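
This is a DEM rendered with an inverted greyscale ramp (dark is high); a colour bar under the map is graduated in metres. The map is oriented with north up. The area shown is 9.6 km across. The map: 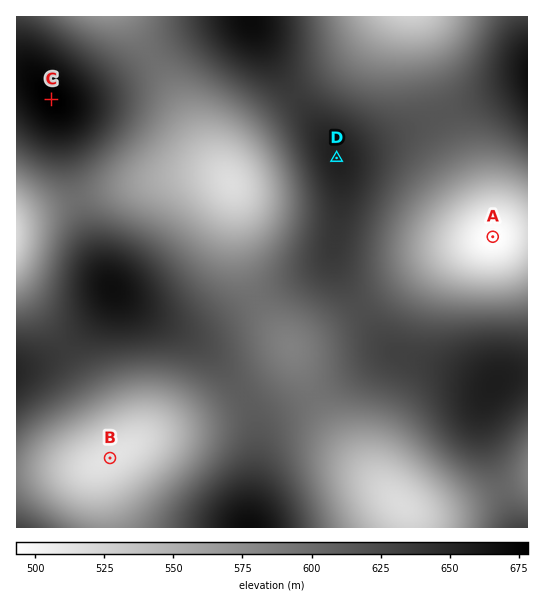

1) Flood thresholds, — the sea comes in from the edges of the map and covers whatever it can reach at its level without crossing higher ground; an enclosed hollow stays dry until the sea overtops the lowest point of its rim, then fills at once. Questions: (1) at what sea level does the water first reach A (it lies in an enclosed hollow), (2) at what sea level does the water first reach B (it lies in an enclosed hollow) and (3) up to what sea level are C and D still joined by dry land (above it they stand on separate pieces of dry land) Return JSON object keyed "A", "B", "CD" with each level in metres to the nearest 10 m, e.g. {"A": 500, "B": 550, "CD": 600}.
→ {"A": 520, "B": 570, "CD": 600}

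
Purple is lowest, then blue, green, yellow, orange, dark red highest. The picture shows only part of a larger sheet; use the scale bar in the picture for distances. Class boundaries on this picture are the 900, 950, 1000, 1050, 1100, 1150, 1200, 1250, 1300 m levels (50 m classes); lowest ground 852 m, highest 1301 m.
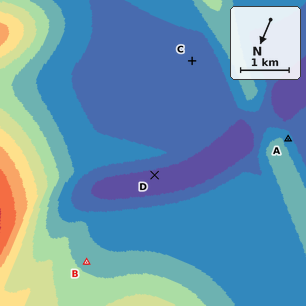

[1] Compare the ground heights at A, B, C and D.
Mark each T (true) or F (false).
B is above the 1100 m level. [F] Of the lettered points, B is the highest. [T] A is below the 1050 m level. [T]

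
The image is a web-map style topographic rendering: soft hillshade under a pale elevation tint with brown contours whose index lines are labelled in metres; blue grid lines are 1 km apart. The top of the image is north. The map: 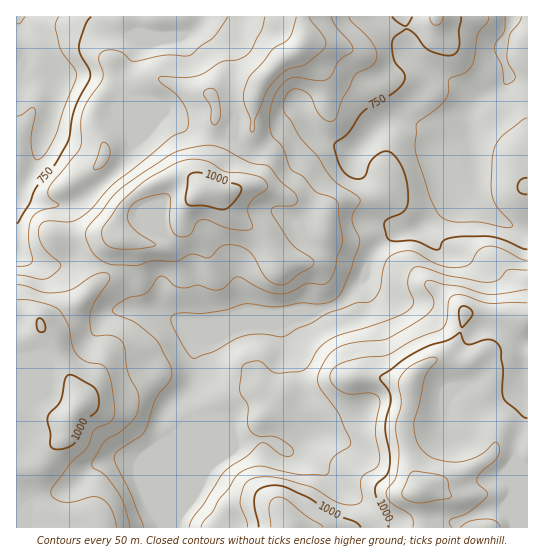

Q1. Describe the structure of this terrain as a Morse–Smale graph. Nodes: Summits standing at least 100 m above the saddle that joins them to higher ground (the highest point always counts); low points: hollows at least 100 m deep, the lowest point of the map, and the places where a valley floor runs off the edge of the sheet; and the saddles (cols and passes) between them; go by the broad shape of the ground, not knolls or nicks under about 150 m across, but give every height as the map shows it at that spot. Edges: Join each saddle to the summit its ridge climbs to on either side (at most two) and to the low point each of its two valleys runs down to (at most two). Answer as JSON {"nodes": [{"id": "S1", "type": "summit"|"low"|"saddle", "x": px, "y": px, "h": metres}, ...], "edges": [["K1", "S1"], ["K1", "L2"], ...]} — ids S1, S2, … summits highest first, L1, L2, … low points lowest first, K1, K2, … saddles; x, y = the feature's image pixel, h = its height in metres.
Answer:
{"nodes": [
{"id": "S1", "type": "summit", "x": 421, "y": 489, "h": 1127},
{"id": "S2", "type": "summit", "x": 209, "y": 190, "h": 1039},
{"id": "S3", "type": "summit", "x": 79, "y": 405, "h": 1038},
{"id": "L1", "type": "low", "x": 511, "y": 17, "h": 637},
{"id": "L2", "type": "low", "x": 19, "y": 17, "h": 647},
{"id": "K1", "type": "saddle", "x": 109, "y": 270, "h": 898},
{"id": "K2", "type": "saddle", "x": 234, "y": 103, "h": 885},
{"id": "K3", "type": "saddle", "x": 331, "y": 307, "h": 796}],
"edges": [["K1", "S2"], ["K1", "S3"], ["K1", "L1"], ["K1", "L2"], ["K2", "S2"], ["K2", "L1"], ["K2", "L2"], ["K3", "S1"], ["K3", "S2"], ["K3", "L1"]]}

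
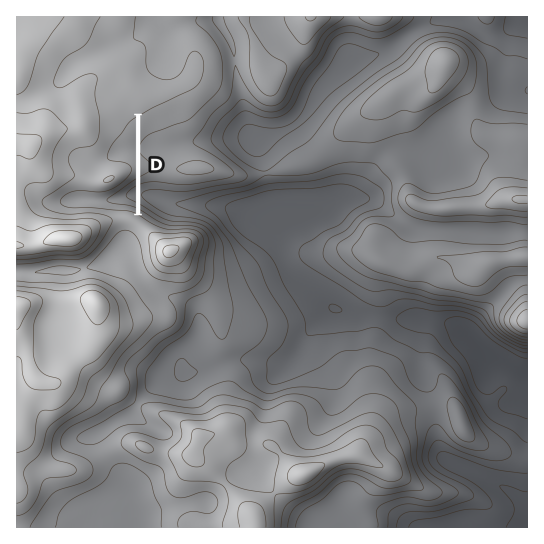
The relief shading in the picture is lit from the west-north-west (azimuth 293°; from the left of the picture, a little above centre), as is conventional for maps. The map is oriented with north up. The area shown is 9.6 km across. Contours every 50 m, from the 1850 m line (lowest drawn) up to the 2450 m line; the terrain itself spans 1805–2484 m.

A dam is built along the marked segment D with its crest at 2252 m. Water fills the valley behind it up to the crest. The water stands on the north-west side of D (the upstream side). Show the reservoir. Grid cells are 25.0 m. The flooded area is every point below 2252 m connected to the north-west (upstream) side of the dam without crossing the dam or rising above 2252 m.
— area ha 89.9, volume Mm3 28.28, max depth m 133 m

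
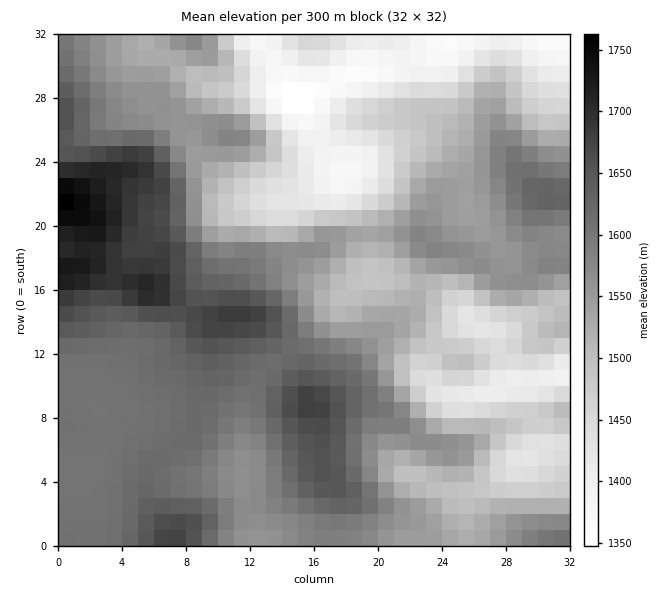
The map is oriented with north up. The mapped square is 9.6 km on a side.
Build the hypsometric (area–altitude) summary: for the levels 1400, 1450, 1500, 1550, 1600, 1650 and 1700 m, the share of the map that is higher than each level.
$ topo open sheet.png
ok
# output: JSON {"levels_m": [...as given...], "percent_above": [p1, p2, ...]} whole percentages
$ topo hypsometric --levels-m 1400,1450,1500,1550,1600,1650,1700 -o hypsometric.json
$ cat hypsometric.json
{"levels_m": [1400, 1450, 1500, 1550, 1600, 1650, 1700], "percent_above": [93, 84, 72, 55, 35, 12, 3]}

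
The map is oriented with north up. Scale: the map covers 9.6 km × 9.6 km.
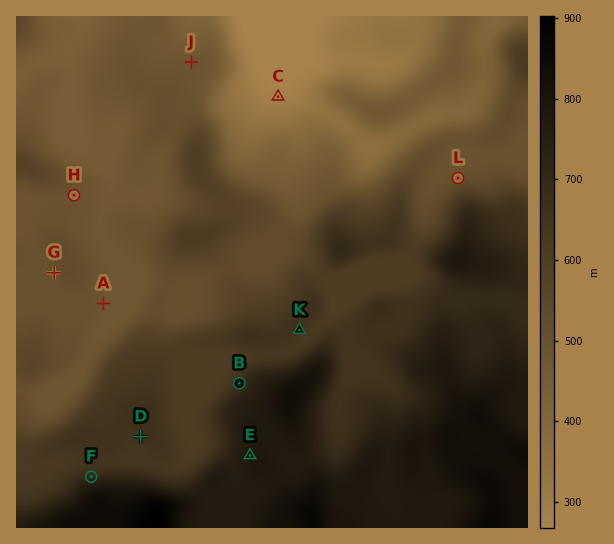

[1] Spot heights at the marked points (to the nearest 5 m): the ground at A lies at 485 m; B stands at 675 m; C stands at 285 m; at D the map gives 660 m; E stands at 785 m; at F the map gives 705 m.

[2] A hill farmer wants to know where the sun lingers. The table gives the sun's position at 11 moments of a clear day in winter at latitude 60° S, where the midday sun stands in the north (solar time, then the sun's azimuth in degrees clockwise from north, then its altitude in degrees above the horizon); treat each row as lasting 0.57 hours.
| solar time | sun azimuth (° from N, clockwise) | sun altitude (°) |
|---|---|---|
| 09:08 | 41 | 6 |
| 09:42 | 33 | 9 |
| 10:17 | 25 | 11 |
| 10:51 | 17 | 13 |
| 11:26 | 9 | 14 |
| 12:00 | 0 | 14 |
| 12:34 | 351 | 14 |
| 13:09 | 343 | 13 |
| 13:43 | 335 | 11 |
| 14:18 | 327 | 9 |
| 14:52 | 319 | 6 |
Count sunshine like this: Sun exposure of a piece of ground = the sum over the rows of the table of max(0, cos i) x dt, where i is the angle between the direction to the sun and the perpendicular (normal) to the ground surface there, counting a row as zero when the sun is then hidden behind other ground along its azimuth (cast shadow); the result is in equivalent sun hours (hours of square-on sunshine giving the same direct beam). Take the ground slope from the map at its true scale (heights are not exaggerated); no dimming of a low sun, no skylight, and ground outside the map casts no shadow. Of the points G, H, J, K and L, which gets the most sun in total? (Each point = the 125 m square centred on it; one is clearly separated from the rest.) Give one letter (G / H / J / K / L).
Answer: L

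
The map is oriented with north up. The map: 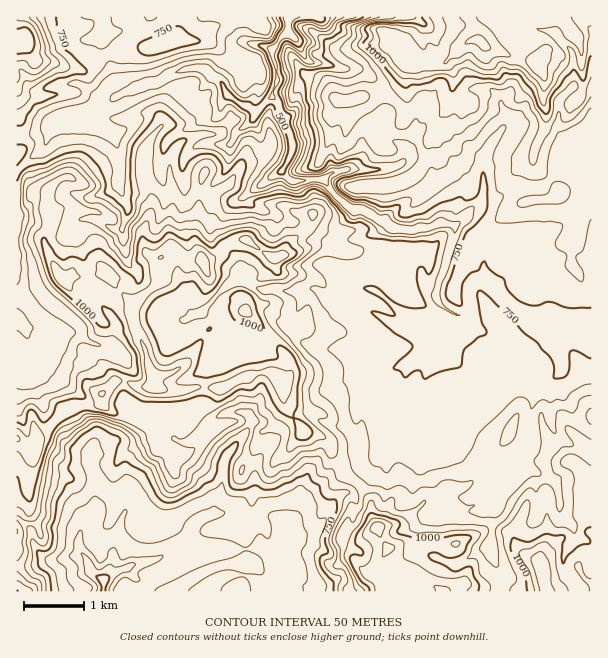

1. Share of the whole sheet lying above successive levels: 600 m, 96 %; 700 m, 82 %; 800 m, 56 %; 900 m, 33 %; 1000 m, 14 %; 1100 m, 3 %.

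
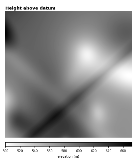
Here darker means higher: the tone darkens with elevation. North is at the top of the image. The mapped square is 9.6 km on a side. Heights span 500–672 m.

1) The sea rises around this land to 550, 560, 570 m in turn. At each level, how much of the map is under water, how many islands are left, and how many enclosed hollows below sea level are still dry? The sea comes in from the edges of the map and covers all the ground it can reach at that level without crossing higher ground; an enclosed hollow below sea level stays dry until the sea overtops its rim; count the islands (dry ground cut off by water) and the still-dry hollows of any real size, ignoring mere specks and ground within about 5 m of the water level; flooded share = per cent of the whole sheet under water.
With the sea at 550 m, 11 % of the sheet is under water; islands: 0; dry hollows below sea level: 1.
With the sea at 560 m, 14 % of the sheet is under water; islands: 0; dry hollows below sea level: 1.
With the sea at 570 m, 26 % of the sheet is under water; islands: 0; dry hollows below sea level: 0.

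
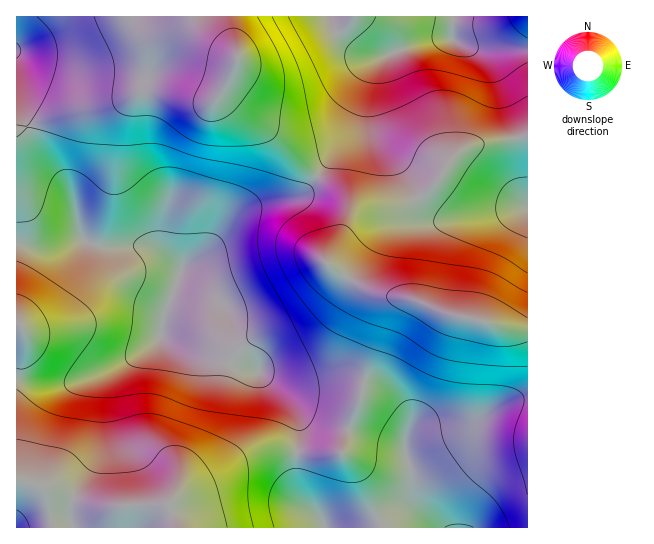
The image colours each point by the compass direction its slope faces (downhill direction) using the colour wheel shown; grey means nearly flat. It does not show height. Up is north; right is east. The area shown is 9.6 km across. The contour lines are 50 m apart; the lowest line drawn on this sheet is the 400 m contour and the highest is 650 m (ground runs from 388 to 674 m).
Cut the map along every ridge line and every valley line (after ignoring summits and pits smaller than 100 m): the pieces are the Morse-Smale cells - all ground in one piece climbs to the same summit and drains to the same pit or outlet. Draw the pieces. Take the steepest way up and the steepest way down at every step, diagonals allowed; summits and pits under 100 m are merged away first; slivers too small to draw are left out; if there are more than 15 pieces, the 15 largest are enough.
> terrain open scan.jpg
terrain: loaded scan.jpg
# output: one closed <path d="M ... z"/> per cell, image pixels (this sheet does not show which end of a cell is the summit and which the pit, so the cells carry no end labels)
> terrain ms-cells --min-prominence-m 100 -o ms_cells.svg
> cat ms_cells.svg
<path d="M319 177l-2 0-14 16-8 4-36 7-14 5-12 8-18 25-14 14-12 7-8 7-17 47-3 18 6 6 20 10 44 14 28 7 30 29 8 14 3 14-4 29 3 33 4 10 20 20 3 7 201 0 1-198-23-2-35-11-20-2-39-16-29-4-27-12-25-16-3-5 18-36 3-20-4-8z"/><path d="M85 240l-16 7-15 2-38-4 0 233 83 29 68-3 10 24 148 0-2-7-20-20-4-10-3-33 4-29-3-14-8-14-30-29-28-7-44-14-20-10-6-6 3-18 17-46-1-4-10-10-20-10-11-2-28 3-16-3z"/><path d="M527 16l-196 1 6 16 16 15 16 8 16 1-10 8-6 10-8 44-4 10-24 25-16 23 17 11 10 10 4 8-3 20-18 36 3 5 25 16 27 12 29 4 39 16 20 2 35 11 23 1z"/><path d="M229 16l-213 1 0 69 7 29 6 19 11 20 29 36 4 9 8 38 6 6 24 5 28-3 11 2 20 10 12 12 7-6 12-7 14-14 19-26 13-8 12-4 36-7 8-4 14-16-19-16-24-25-32-23-17-16-1-8 13-28 0-10-6-18z"/><path d="M330 16l-101 1 2 16 6 18 0 10-13 28 1 8 17 16 32 23 24 25 19 15 16-22 24-25 4-10 8-44 6-10 10-8-16-1-16-8-16-15z"/><path d="M17 87l-1 156 30 6 23-2 15-8-5-10-6-30-9-17-17-19-11-16-13-32z"/><path d="M18 479l-2 0 1 49 159-1-9-23-68 3z"/>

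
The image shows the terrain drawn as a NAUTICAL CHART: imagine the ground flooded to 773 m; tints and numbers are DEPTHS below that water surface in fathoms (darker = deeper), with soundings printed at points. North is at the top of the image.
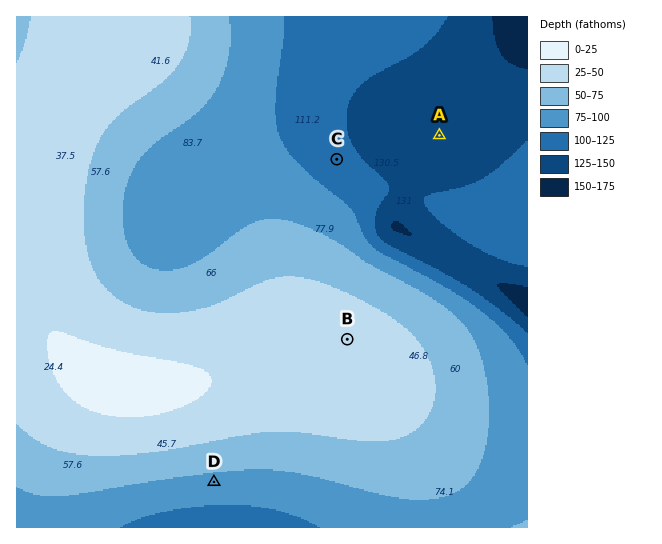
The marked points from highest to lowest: B D C A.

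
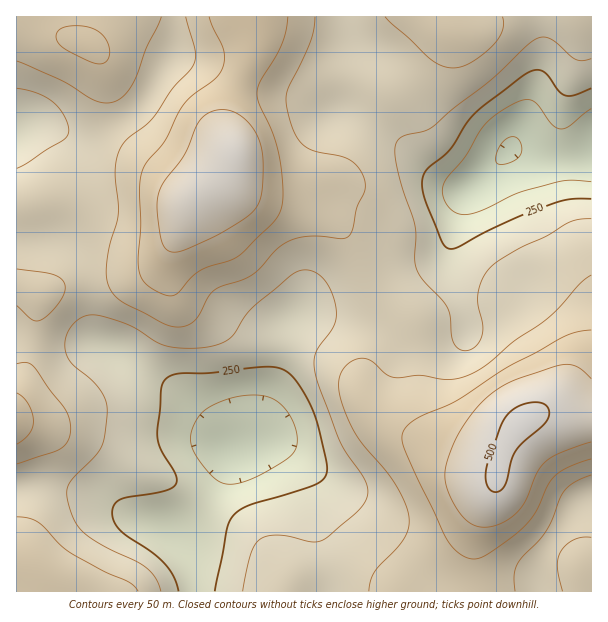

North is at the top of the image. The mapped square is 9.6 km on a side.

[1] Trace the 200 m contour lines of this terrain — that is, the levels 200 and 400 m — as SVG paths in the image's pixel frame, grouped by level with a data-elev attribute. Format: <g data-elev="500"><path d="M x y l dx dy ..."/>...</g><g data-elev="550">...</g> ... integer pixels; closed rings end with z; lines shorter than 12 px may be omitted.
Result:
<g data-elev="200"><path d="M224 483l-8-3-7-7-11-14-6-10-1-14 6-16 6-7 7-5 24-10 24-2 9 2 9 4 11 10 7 14 3 15-3 12-10 9-29 16-18 7z"/><path d="M591 182l-21-2-15 2-36 10-36 18-16 5-9-1-8-5-5-8-3-9 3-12 20-24 17-28 10-11 17-11 15-6 9 1 6 5 13 19 9 4 8-3 22-17"/></g><g data-elev="400"><path d="M17 444l12-10 3-6 1-6-1-9-4-9-5-7-6-4"/><path d="M591 330l-15 2-15 6-55 30-50 33-39 17-12 10-3 10 2 9 5 14 37 78 12 13 13 7 8-1 9-4 36-27 11-14 13-28 9-11 13-8 21-7"/><path d="M95 63l9 0 3-3 2-4-1-12-7-11-9-5-12-2-14 1-7 3-3 8 4 7 11 8z"/><path d="M209 17l15 33 0 10-2 9-7 10-23 16-9 10-18 36-20 24-5 14 1 48-3 33 1 12 3 7 5 6 11 7 10 4 9-2 14-16 10-8 29-9 10-6 32-31 8-12 3-20-3-34-6-21-15-33-2-11 3-12 22-37 4-14 2-13"/></g>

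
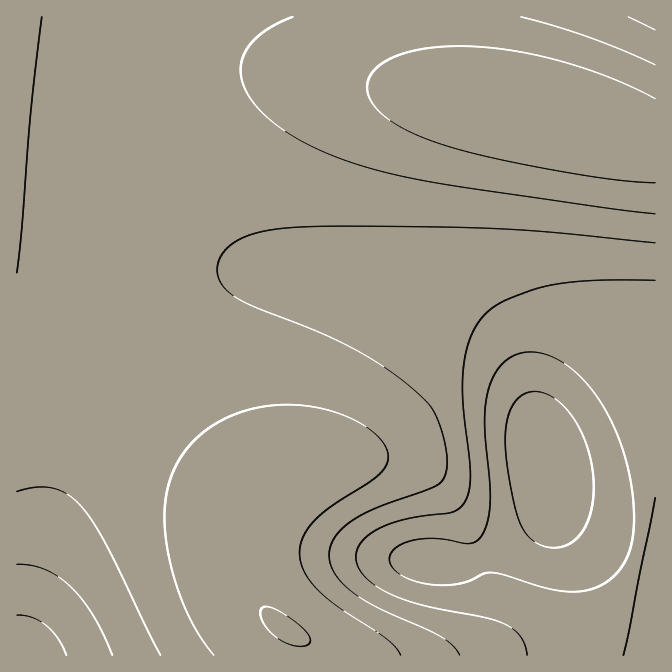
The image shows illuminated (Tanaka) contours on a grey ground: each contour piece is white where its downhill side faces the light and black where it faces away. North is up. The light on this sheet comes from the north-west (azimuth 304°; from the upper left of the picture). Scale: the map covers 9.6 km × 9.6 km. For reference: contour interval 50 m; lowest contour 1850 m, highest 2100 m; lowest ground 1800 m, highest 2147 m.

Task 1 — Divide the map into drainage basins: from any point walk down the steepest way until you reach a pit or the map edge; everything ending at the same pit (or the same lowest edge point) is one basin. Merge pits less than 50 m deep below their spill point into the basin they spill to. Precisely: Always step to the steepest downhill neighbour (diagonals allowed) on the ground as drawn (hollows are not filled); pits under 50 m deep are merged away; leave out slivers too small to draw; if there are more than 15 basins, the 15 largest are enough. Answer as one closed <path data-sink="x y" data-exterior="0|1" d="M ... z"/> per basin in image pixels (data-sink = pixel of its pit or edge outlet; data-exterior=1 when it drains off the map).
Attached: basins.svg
<path data-sink="547 465" data-exterior="0" d="M422 16l-405 0-1 342 78 36 66 42 75 53 19 9 5-1-10 13-6 20-2 27 3 17 17 33 17 17 25 16 3 7 1 9 348 0 1-514-17-3-42-13-67-17-66-11-17-7-8-6-10-17-5-18z"/><path data-sink="22 655" data-exterior="1" d="M18 359l-2 1 0 295 289 1 1-9-3-7-25-16-17-17-17-33-3-17 2-27 6-20 9-12-23-9-75-53-55-35-55-28z"/><path data-sink="655 17" data-exterior="1" d="M655 16l-231 0-1 21 5 26 6 15 6 8 14 8 98 20 87 25 16 2z"/>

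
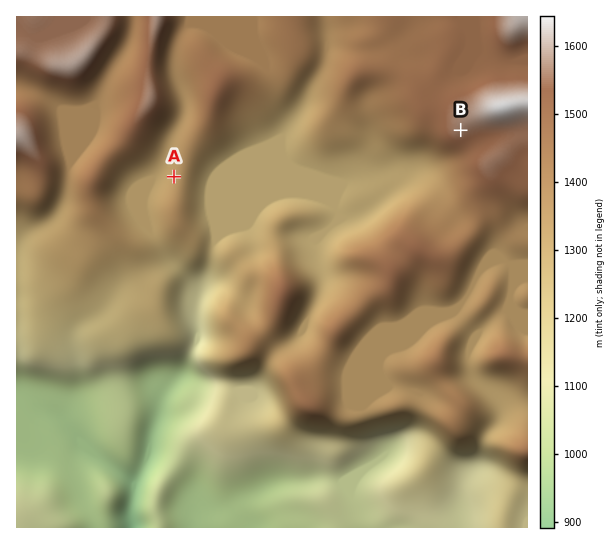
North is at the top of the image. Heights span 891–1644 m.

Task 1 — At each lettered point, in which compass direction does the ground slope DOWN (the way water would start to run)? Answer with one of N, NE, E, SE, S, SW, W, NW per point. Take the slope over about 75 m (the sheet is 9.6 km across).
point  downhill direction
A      W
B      S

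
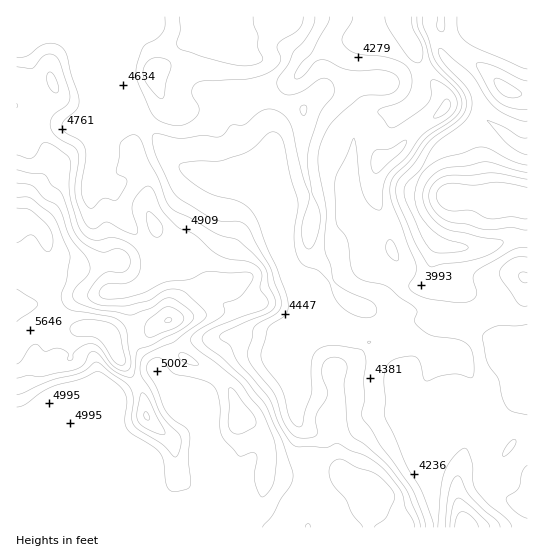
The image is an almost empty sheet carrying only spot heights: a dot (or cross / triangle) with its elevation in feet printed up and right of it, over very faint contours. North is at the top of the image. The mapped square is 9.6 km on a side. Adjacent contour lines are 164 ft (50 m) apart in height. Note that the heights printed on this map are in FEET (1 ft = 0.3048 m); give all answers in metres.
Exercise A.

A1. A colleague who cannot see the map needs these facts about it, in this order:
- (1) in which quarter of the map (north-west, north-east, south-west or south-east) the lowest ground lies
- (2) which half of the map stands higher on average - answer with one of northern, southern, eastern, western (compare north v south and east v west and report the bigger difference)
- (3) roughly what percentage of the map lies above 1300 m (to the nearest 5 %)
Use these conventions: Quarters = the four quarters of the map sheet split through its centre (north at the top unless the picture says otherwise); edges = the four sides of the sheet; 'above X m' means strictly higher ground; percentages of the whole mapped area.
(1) The lowest point lies in the north-east quarter of the map.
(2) The western half stands higher on average than the eastern half.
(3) Roughly 75 % of the ground is higher than 1300 m.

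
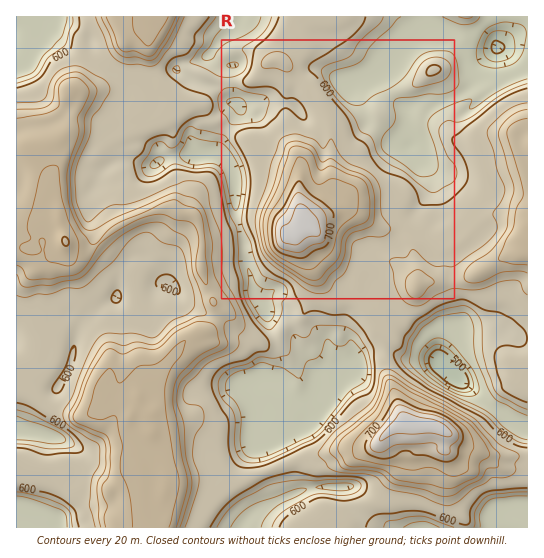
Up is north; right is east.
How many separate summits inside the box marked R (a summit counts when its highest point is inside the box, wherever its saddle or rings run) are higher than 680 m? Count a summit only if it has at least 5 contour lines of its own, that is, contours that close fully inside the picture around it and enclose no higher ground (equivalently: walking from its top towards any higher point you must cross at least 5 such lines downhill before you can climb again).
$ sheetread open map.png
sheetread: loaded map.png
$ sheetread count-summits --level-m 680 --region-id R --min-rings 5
1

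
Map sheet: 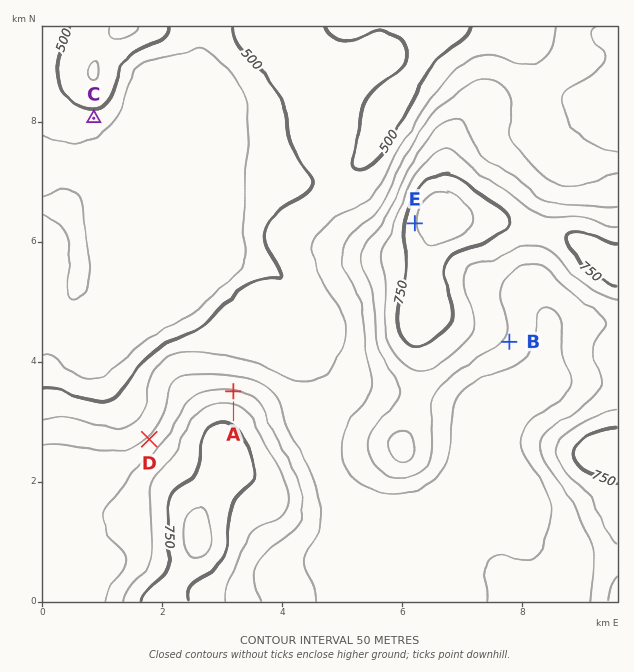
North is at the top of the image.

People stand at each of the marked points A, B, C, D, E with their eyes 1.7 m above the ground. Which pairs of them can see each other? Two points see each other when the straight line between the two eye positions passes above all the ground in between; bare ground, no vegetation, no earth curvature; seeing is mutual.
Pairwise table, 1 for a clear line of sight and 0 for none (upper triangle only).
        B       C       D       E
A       0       1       0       1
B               0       0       0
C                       1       1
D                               0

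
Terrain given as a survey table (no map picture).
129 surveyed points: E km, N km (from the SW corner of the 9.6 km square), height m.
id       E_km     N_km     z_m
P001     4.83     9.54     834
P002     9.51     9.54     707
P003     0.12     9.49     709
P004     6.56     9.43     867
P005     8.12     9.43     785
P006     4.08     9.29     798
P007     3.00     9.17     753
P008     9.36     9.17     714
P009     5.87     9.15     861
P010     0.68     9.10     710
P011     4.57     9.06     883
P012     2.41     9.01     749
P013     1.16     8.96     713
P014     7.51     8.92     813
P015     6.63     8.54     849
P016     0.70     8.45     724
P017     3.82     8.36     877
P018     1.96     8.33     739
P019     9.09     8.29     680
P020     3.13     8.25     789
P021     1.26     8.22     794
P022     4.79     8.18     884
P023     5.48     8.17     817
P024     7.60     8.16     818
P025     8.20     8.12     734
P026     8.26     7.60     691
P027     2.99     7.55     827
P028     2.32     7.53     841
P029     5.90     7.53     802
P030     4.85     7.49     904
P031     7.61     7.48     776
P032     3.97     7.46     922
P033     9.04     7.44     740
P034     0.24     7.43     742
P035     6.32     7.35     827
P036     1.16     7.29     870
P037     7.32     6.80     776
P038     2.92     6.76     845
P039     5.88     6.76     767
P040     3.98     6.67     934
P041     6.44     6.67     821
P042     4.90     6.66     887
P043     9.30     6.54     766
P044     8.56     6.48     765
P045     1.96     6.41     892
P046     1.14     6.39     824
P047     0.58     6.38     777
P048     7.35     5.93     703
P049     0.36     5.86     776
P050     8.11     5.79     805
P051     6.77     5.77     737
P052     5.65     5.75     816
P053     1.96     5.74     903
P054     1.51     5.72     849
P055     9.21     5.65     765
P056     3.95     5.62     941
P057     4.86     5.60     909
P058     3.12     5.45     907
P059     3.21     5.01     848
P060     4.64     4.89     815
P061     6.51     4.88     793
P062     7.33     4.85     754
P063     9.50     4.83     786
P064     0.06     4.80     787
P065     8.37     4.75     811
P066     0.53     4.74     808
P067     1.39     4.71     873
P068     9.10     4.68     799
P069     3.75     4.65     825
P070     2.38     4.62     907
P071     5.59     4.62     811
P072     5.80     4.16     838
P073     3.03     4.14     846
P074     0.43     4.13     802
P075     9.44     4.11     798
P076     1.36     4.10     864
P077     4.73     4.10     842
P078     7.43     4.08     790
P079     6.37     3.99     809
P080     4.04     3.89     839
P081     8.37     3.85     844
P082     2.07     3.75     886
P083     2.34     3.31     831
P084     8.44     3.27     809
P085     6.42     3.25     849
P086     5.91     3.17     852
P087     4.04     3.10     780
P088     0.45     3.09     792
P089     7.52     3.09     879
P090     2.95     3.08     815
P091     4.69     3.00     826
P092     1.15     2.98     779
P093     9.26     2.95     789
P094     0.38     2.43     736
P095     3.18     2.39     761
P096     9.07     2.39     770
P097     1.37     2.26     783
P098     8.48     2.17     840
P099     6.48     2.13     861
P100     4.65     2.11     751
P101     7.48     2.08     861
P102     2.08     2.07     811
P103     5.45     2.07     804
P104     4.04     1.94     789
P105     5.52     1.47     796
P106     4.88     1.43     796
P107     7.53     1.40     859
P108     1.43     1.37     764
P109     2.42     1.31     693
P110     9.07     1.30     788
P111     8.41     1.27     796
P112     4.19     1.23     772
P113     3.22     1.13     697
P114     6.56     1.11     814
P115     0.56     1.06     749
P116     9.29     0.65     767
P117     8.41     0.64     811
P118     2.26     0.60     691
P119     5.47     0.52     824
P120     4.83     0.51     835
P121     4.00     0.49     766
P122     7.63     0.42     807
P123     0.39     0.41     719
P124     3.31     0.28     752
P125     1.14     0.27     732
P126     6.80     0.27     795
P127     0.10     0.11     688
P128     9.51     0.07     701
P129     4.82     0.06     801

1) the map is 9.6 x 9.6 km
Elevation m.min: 680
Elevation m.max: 950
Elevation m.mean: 805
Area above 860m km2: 14.7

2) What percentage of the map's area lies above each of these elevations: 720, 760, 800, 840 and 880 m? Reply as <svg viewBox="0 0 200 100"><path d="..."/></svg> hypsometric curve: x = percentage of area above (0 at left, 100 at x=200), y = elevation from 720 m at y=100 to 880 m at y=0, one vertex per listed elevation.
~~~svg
<svg viewBox="0 0 200 100"><path d="M186 100l-32-25-45-25-59-25-31-25"/></svg>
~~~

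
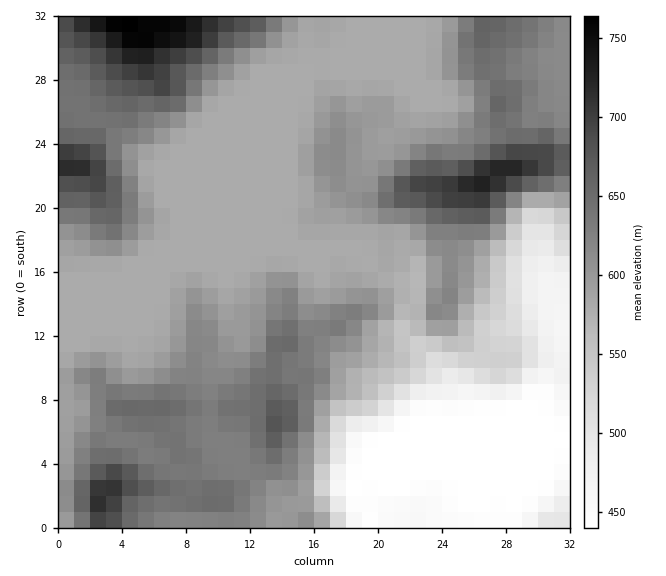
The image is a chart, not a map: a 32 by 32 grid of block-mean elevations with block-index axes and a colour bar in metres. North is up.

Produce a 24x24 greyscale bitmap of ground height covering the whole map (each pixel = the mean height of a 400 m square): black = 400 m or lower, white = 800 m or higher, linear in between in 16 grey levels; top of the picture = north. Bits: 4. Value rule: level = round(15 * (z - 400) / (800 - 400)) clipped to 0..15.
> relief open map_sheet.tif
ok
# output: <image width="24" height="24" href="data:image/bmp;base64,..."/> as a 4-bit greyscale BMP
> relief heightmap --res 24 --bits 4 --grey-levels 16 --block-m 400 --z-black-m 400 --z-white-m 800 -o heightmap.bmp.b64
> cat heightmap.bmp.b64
<image width="24" height="24" href="data:image/bmp;base64,Qk2WAQAAAAAAAHYAAAAoAAAAGAAAABgAAAABAAQAAAAAACABAAATCwAAEwsAABAAAAAAAAAAAAAAABEREQAiIiIAMzMzAERERABVVVUAZmZmAHd3dwCIiIgAmZmZAKqqqgC7u7sAzMzMAN3d3QDu7u4A////AIq5mJmYeGMiIiIiNIvKqZmYh1IiIiEhI4q6mZmZiFIREiEREnmZmZmZmGMREREREniZmZmaqWMiEREREniZmZmZqXVTIiIiEniYmZiZmYdlQzMzIniHeIiJmYdmVEVUM3d3d4iIqYh2VWVVM3d3d4h4mZl2Z3ZUMnd3d4d4iIiHaIZUM3d3d3d3h3d3Z4dUM3d3d3d3d3d3d4dkM3iYd3d3d3d3eIh1NJmod3d3d3d4iaqWRaqod3d3d3iJq7y4d7uod3d3d4iJq7zMubuYd3d3d4h3iZm7upqZh3d3d4h3eIiZmZmZmXd3d3h3d3iZiJmquod3d3d3d3iZiJq7u5h3d3d3d4mZiKvN3LqYd3d3d4mZiLze3cu6h3d3d4mpmA=="/>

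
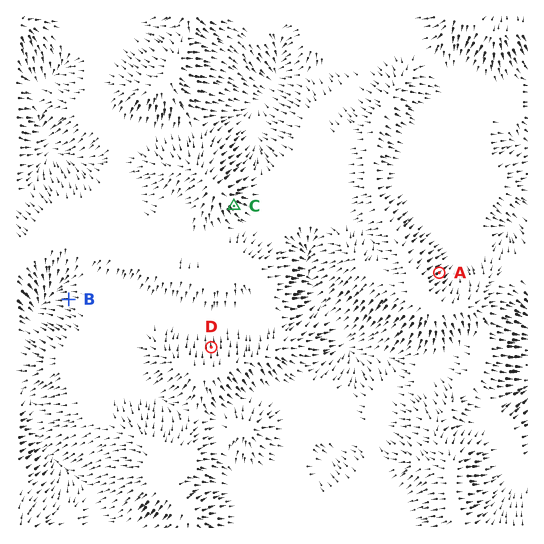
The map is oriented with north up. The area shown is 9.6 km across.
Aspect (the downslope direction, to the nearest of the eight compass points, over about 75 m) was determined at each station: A NE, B W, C SE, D N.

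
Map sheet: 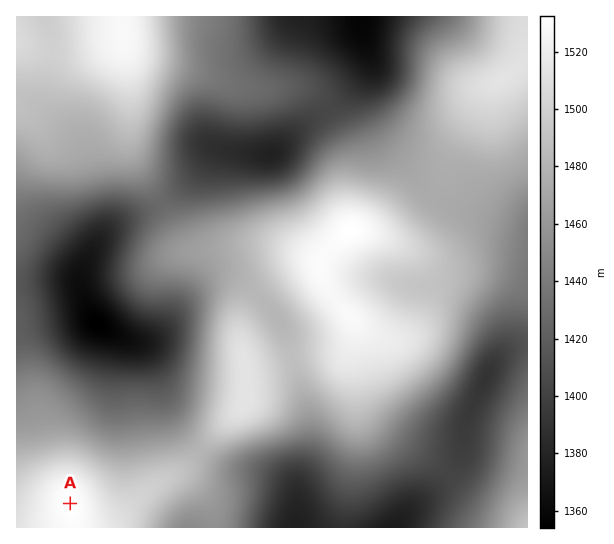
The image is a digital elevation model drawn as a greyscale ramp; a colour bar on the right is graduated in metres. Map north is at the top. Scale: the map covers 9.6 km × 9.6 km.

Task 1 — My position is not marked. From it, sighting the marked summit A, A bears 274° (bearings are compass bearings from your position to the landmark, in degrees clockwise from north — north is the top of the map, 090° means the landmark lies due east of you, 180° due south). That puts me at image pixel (159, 510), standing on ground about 1486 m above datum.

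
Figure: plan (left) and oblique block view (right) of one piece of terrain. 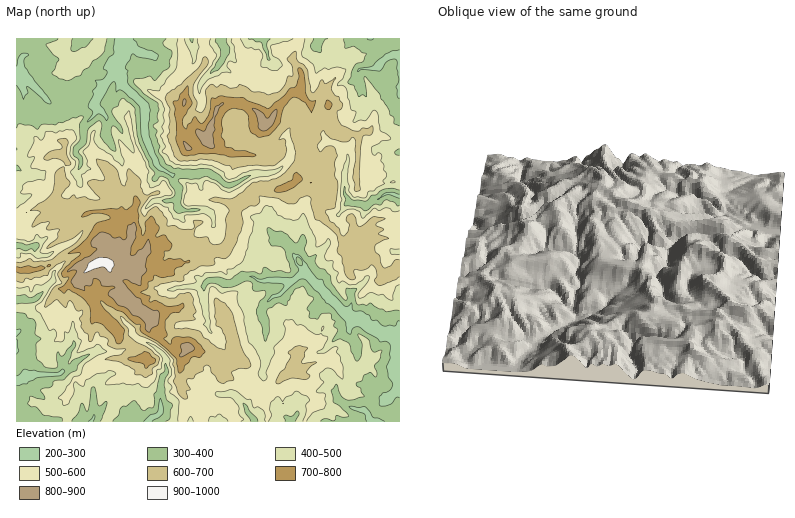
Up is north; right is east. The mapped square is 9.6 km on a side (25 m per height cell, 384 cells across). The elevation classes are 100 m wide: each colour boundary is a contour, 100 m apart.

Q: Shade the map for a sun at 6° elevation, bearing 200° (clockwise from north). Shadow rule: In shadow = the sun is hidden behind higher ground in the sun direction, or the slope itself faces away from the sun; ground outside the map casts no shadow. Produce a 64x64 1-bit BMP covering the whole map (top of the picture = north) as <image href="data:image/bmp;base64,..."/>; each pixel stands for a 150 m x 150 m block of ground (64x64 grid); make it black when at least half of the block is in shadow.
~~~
<image width="64" height="64" href="data:image/bmp;base64,Qk0+AgAAAAAAAD4AAAAoAAAAQAAAAEAAAAABAAEAAAAAAAACAAATCwAAEwsAAAIAAAAAAAAA////AAAAAAAAAAHBAxkA4AAAEYAOMAHkBAgBgA4gB++MCAED/AZfHzoIAwv4ADw//0gBDNHAPPH/wAEdAuA993/hgdgQ4DgPP+ABADDf4g8B8ACAYc+DjwO+A4AjwO+HAh//gOfAf98ABj9H58+//zwAH//n//++AAA5f+/7//4AAHD/z+P//gAA4P/P4//+AgHjz5/n//gAA8ePv///8PAHD+////+A+AY////8/4EcDP/////9gQcA//////pAB4B/////+CACYAf////w1OGgPIP/x8AH/Pk/4GcHgA//f7v+AA8AH///v/+APgE////ff4A+A/9+/+//wDwDM74/7//AeAP/nB///8DABv8AD///x4AO4IAn///HAB//4////4AAB//5///4AAAH/33/////gAf/PP////4ADz88d/////wOb3z+/////e5v+fz//+f/7mOD+f//gP/uYQBz/+AAD+9zDOf/wADG53NP//+AP/4/fwP//4x//BwgG///jP4coAP///+f/AAC/////5/gAAf////fj/BgB////9+P4PAH/////4fB8AP/////L//4T/////z///j/////+///////+P/////////Af////////wQf////////DA//7v////84A3/v/////zBwf8//////AHG+D/////8OMYBP/////w=="/>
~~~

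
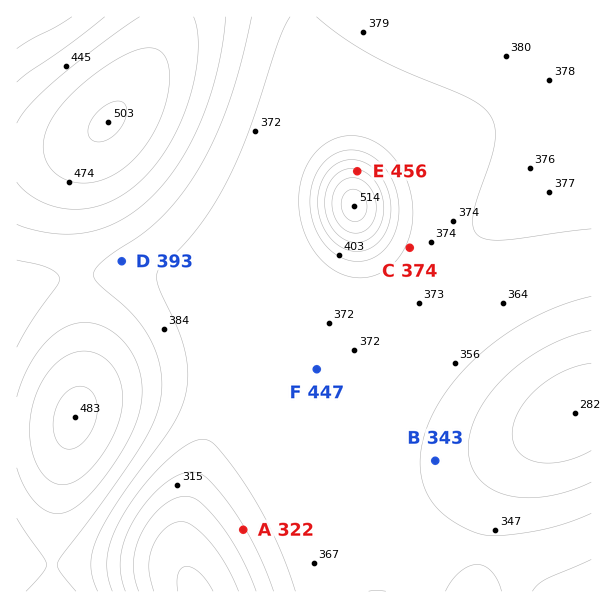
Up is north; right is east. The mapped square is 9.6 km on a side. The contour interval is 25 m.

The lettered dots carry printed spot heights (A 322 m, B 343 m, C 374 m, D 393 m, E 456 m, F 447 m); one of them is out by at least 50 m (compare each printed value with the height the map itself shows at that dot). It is F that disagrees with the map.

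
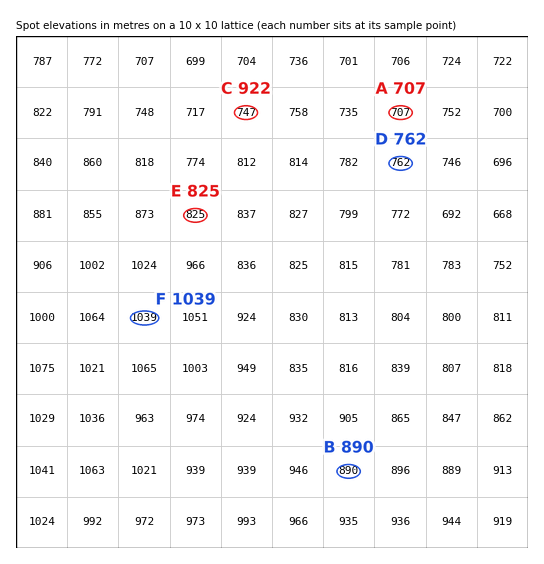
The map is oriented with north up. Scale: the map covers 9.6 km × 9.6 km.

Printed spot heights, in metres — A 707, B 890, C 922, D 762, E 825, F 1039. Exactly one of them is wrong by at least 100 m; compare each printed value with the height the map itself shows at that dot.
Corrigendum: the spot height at C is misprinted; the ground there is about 747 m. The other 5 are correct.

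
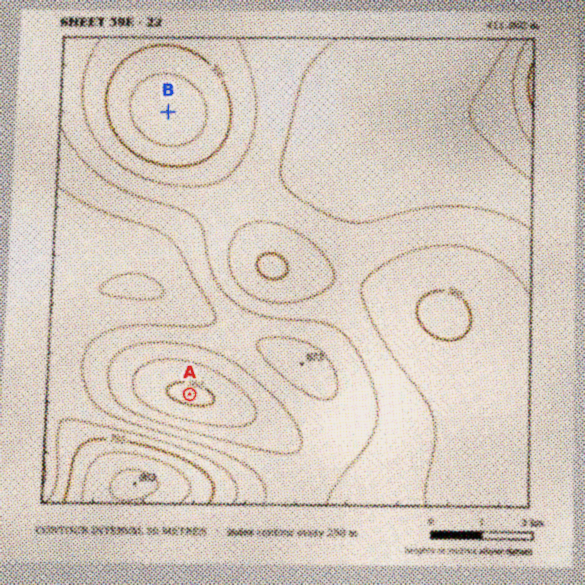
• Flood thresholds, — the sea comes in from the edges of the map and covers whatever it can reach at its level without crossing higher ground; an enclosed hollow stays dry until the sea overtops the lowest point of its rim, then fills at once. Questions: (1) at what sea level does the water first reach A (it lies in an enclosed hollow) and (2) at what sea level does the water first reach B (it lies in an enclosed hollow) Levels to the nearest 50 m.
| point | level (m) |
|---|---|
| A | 600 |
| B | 500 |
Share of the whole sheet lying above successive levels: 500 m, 93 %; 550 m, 71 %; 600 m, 48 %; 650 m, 19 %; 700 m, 6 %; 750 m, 3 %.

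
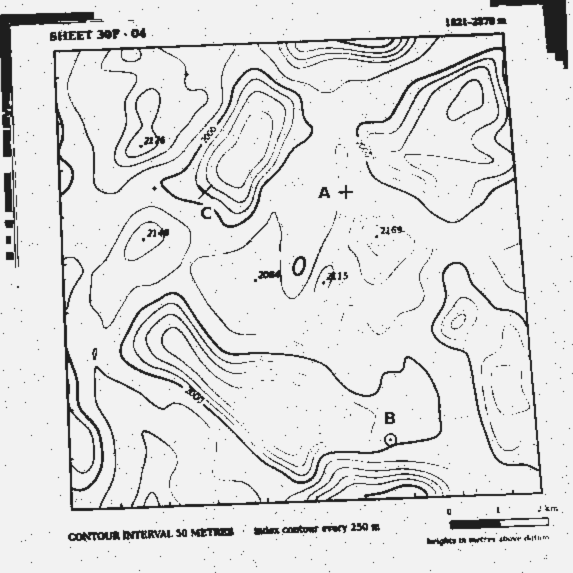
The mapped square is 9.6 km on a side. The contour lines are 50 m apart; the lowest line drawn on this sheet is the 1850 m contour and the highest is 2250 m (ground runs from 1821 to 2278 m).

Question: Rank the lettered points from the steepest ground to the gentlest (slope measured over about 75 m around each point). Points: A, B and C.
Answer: C B A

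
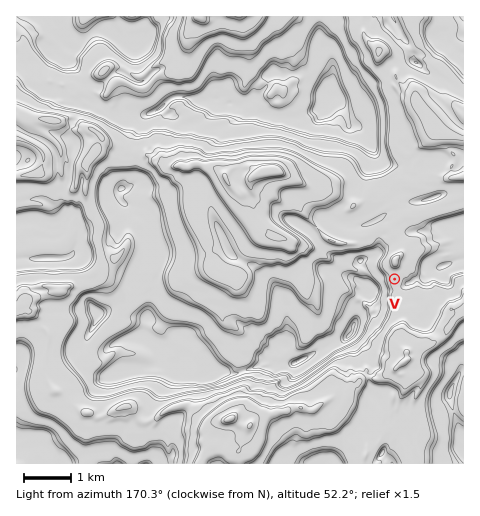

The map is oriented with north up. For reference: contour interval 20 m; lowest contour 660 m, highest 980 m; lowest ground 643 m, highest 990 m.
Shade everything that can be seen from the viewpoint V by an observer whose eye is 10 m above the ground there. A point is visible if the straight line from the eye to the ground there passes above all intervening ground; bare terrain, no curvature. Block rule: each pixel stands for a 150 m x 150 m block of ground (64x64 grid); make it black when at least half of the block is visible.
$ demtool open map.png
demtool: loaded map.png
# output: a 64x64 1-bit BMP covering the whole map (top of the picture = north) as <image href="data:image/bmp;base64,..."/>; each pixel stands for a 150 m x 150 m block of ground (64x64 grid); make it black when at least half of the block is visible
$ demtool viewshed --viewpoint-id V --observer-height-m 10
<image width="64" height="64" href="data:image/bmp;base64,Qk0+AgAAAAAAAD4AAAAoAAAAQAAAAEAAAAABAAEAAAAAAAACAAATCwAAEwsAAAIAAAAAAAAA////AAAAAAAAAAAAAAAH8AAAAAAAAB/wAAAAAAAAH/oAAAAAAAAP8gAAAAAAAB/iAAAAAAAAH+IAAAAAAAAP4AAAAAAAAA/wAAAAAAAAD/AAAAAAAAAL9AAAAAAAAA48AAAAAAAAAB4AAAAAAAAAHgAAAAAAAAANAAAAAAAAABwAAAAAAAAAHgAAAAAAAAAHAAAAAAAAAAMAAAAAAAAAAAAAAAAAAAAAAAAAAAAAAOAAAAAAAAAD4AAAAAAAAAfAAAAAAAAAB4AAAAAAAAAHAAAAAAAAABcAAAAAAAAAD8AAAAAAAAAPwAAAAAAAABnAAAAAAAAADcAAAAAAAAAP4AAAAAAAAAf4AAAAAAAAB/wAAAAAAAAHGAAAAAAAAA4AAAAAAAAADwAAAAAAAAADAAAAAAAAAAeAAAAAAAAABwAAAAAAAAAMAAAAAAAAAA4AAAAAAAAAP4AAAAAAAAAPgAAAAAAAAACAAAAAAAAAMAAAAAAAAADQAAAAAAAAABAAAAAAAAABkAAAAAAAAAAAAAAAAAAABAAAAAAAAAAGAAAAAAAAAAAAAAAAAAAAAAAAAAAAAAAAAAAAAAAAAAAAMAAAAAAAAAHwAAAAAAAAAcEAAAAAAAABjwAAAAAAAAEfAAAAAAAAARwAAAAAAAADMQAAAAAAAAIAAAAAAAAAAgAAAAAAAAAAAQ=="/>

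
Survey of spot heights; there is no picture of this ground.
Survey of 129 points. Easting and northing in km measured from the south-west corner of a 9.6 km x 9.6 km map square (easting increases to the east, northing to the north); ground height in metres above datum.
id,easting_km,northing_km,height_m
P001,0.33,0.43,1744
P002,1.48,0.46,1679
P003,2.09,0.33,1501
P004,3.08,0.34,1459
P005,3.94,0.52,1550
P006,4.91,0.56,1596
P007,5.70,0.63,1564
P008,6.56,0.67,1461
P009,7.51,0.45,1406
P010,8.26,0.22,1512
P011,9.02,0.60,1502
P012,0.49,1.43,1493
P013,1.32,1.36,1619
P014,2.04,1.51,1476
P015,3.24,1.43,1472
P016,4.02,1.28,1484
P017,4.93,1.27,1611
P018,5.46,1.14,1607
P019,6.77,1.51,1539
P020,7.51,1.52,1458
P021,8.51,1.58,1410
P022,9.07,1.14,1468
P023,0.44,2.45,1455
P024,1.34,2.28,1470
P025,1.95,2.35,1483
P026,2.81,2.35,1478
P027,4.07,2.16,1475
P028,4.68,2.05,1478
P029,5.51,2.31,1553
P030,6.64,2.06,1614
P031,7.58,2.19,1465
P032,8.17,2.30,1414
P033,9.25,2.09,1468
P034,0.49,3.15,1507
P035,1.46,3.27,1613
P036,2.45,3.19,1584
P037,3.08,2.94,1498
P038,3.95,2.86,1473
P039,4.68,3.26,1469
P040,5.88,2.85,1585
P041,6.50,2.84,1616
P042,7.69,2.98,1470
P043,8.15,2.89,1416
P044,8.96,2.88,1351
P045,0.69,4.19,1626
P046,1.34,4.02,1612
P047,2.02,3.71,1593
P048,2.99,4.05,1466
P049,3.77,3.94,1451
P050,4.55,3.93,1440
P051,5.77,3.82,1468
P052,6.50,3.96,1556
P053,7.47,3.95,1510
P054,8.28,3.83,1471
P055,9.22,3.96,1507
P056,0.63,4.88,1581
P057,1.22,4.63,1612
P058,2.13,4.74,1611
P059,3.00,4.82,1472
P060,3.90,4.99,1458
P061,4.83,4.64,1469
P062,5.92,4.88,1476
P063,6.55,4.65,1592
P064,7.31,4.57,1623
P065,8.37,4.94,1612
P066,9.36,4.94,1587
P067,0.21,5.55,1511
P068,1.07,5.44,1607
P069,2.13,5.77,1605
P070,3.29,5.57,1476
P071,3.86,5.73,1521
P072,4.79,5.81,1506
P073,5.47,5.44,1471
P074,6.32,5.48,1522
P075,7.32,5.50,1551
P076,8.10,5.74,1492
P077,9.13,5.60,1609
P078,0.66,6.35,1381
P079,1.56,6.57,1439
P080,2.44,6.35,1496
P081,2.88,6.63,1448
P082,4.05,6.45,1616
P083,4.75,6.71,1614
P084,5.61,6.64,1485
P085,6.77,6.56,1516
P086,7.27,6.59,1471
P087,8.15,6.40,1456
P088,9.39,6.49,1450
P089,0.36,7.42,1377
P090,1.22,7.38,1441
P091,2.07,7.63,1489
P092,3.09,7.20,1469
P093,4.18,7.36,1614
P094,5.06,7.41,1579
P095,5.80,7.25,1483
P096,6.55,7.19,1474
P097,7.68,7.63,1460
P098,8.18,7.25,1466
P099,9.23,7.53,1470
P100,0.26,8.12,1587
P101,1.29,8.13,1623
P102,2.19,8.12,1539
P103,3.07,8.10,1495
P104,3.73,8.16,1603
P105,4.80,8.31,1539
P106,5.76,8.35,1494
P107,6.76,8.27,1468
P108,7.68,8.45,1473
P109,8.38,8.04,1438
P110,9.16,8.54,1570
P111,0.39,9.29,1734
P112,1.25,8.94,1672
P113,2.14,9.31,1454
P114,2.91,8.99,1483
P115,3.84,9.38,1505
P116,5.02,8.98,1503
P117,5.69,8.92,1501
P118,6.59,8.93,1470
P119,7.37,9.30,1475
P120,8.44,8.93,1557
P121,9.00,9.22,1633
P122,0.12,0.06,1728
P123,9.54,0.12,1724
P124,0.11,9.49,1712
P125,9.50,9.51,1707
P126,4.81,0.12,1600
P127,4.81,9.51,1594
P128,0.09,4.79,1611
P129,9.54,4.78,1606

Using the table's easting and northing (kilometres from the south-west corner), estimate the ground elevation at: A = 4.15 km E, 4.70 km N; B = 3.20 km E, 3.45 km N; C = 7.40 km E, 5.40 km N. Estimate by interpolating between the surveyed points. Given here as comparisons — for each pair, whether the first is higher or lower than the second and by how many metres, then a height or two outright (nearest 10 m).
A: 140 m lower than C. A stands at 1430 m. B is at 1470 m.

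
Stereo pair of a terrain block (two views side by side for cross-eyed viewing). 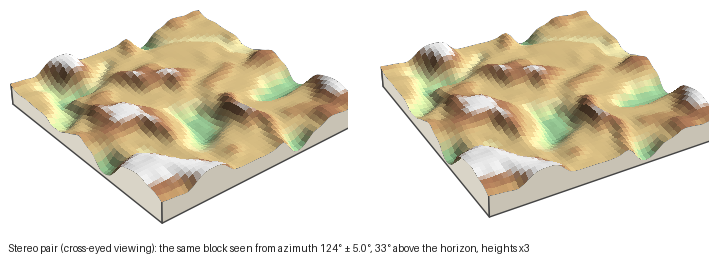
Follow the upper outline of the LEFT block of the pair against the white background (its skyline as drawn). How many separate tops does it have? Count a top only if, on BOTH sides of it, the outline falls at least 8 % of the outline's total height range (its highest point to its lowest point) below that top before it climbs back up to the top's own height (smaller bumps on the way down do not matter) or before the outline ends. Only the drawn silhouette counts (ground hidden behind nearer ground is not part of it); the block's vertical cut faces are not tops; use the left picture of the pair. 3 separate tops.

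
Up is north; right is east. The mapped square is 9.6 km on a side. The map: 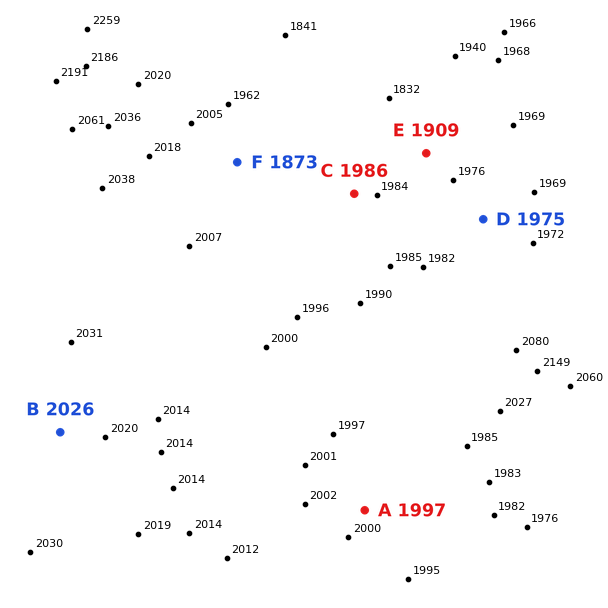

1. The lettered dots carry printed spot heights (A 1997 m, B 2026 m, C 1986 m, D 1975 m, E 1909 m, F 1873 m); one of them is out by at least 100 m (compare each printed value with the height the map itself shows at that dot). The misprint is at F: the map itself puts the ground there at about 1998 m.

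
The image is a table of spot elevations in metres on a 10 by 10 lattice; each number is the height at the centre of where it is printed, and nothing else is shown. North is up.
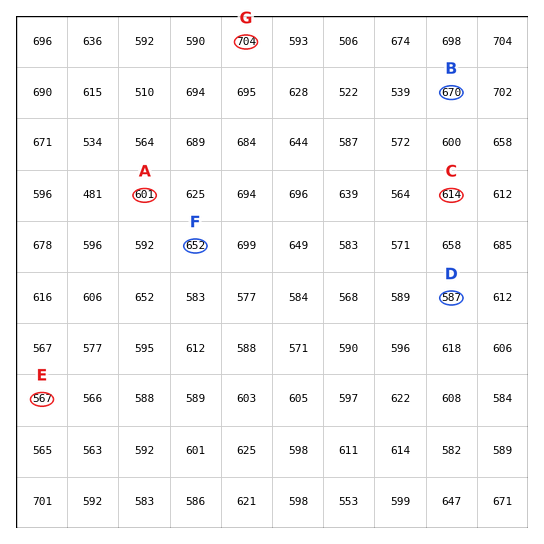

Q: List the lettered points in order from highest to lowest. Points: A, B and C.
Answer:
B C A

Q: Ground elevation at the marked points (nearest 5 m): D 585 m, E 565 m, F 650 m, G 705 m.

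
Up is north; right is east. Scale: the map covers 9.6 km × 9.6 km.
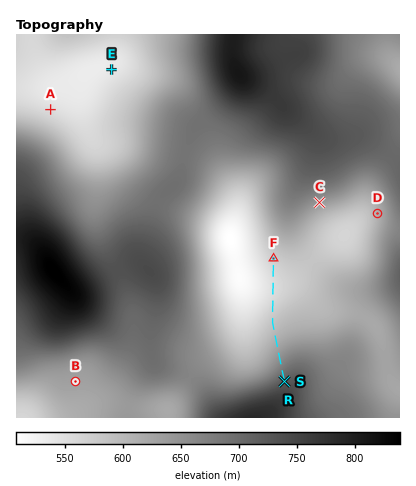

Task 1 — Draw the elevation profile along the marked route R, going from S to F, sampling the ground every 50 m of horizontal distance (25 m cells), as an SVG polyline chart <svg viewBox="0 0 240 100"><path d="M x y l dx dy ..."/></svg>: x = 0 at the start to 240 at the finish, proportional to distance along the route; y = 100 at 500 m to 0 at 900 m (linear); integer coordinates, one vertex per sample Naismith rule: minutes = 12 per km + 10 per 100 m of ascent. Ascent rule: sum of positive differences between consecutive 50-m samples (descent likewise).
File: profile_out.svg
<svg viewBox="0 0 240 100"><path d="M0 45l4 1 4 2 4 1 3 2 4 1 4 2 4 1 4 2 4 1 4 1 4 2 3 1 4 1 4 1 4 1 4 1 4 1 4 2 3 1 4 1 4 1 4 0 4 1 4 1 4 1 3 1 4 0 4 1 4 1 4 0 4 1 4 1 4 0 3 1 4 1 4 0 4 1 4 0 4 1 4 1 3 0 4 1 4 0 4 1 4 0 4 0 4 0 3 0 4 0 4 0 4 0 4 0 4-1 4 0 4 0 3-1 4 0 4-1 4 0 4-1 4 0 4-1"/></svg>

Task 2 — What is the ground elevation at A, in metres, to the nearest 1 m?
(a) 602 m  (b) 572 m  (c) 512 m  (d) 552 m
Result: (d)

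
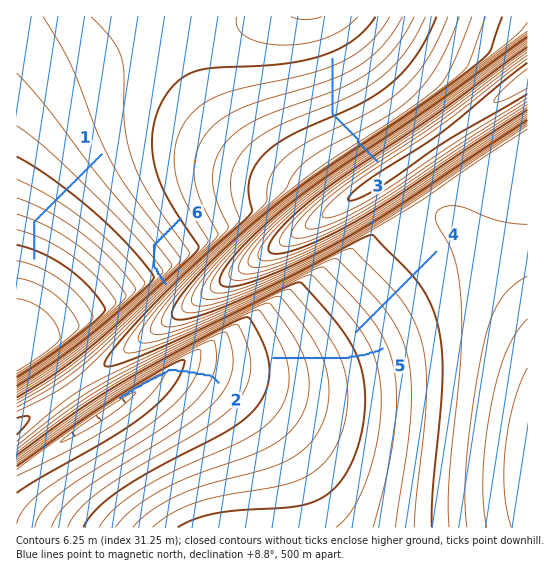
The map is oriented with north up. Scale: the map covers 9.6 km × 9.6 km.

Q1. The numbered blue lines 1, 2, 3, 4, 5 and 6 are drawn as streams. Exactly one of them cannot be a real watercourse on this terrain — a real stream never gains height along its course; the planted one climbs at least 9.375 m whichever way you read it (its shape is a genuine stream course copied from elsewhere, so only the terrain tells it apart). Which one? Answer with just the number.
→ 6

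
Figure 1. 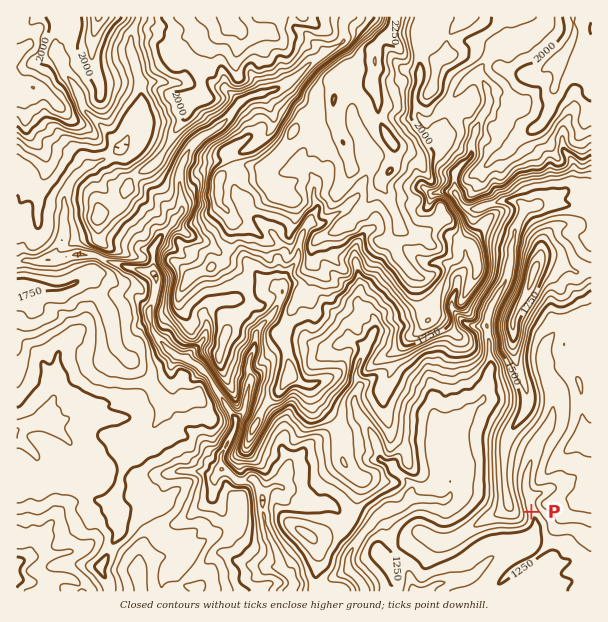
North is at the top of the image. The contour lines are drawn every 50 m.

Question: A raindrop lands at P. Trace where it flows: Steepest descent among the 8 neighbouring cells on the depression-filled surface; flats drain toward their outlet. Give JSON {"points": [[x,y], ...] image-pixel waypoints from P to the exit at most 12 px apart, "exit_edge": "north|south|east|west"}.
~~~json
{"points": [[531, 512], [536, 524], [531, 536], [519, 545], [507, 549], [495, 555], [483, 566], [471, 576], [459, 581], [447, 582], [435, 585], [428, 591]], "exit_edge": "south"}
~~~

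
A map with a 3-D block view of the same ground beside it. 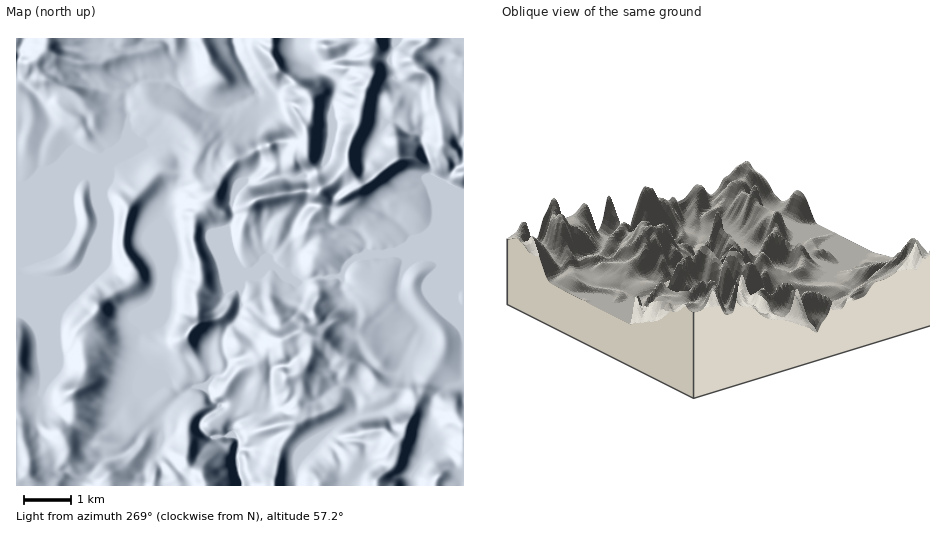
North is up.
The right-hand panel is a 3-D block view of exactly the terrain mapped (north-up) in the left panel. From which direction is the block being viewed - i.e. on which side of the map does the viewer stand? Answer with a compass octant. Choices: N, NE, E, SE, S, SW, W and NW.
NE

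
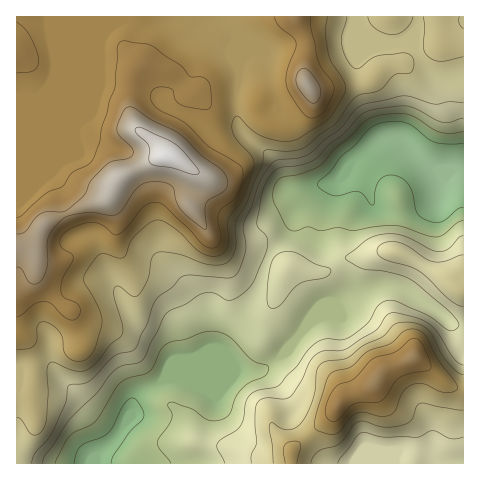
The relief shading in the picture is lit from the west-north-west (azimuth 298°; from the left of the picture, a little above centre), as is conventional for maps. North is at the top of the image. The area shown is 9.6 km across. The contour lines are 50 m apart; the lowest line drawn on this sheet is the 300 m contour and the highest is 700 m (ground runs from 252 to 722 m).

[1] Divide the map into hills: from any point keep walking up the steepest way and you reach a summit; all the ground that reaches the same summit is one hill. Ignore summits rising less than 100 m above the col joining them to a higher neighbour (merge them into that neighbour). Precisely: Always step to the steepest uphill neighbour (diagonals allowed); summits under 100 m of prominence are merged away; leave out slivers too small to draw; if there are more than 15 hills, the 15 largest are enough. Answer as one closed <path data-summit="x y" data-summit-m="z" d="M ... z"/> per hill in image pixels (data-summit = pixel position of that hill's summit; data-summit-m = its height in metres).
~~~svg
<path data-summit="167 155" data-summit-m="722" d="M223 16l-207 1 1 447 179 0 6-6 8-39 7-21-20-13-18-6-16 0 9-8 46-19 6-4 18-26 4-11 13-23 9-30 21-27 5-18 24-25 6-3-36 3-18-31-29-25-4-14 0-28 2-7-2-45z"/><path data-summit="412 357" data-summit-m="643" d="M463 169l-10 1-9 9-3 15-6 6-26 12-21 0-12-5-5-7-6-20-17-11-12 13-18 6-22 21-7 22-21 27-9 30-13 23-4 11-18 26-6 4-44 18-10 7 1 2 14 0 18 6 20 13-8 26-5 27-7 13 267-1z"/><path data-summit="308 85" data-summit-m="676" d="M358 16l-134 1 13 21 0 29 2 4-2 47 2 9 10 13 21 17 18 31 48-6 26-28 14-12 9-4-10-9-9-20-7-28-2-20 15-12 20-3-20-9-10-10z"/>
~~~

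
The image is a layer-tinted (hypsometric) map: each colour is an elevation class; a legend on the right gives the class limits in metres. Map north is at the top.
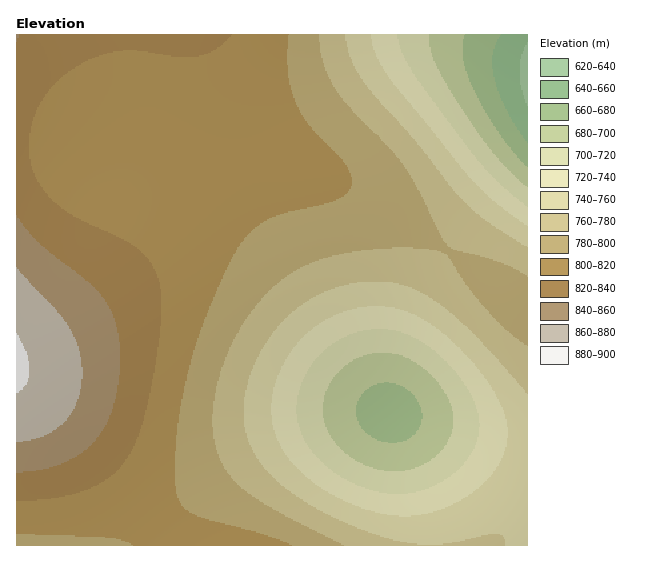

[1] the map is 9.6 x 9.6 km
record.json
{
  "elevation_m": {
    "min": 635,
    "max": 885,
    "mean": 780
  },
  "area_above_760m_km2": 63.4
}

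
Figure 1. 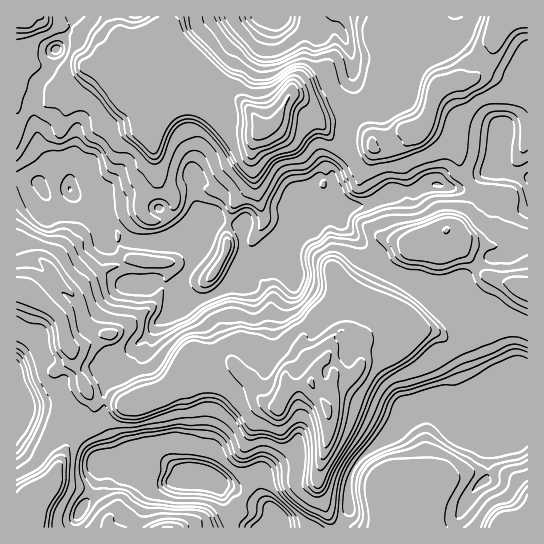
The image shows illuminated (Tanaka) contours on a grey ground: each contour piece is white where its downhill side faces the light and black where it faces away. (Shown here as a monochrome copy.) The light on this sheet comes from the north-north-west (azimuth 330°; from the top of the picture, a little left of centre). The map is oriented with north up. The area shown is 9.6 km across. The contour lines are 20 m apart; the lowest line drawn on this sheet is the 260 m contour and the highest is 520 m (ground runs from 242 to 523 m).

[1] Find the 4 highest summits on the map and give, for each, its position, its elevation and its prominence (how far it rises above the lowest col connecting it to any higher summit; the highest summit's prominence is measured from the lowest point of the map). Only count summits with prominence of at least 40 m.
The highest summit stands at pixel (259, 130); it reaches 523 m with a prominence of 281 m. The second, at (327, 409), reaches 522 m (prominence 152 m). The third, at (446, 230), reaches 461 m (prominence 75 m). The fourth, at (35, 495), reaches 454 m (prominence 64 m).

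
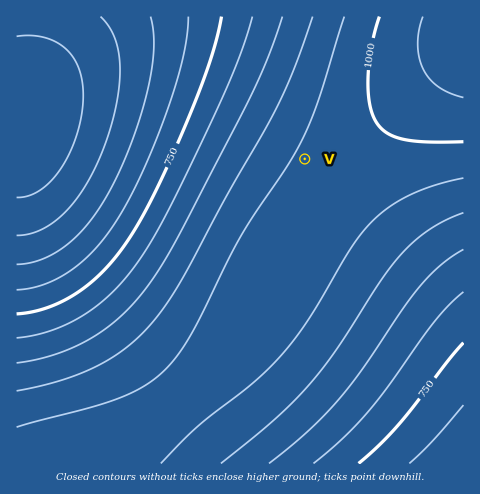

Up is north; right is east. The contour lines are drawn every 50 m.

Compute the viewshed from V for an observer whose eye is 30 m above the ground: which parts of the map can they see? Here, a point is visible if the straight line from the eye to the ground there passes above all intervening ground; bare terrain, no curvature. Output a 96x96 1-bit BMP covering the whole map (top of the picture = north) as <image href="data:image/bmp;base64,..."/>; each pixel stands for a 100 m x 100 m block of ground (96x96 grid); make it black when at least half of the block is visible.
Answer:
<image width="96" height="96" href="data:image/bmp;base64,Qk2+BAAAAAAAAD4AAAAoAAAAYAAAAGAAAAABAAEAAAAAAIAEAAATCwAAEwsAAAIAAAAAAAAA////AAAAAAD////AAAAAAAAAAAD////wAAAAAAAAAAD////4AAAAAAAAAAD////8AAAAAAAAAAD////+AAAAAAAAAAD/////AAAAAAAAAAD/////gAAAAAAAAAD/////wAAAAAAAAAD/////4AAAAAAAAAD/////4AAAAAAAAAD/////8AAAAAAAAAD/////+AAAAAAAAAD/////+AAAAAAAAAD//////AAAAAAAAAD//////AAAAAAAAAD//////AAAAAAAAAD//////gAAAAAAAAD//////gAAAAAAAAD//////wAAAAAAAAD//////wAAAAAAAAD//////4AAAAAAAAD//////4AAAAAAAAD//////8AAAAAAAAD//////8AAAAAAAAD//////8AAAAAAAAD//////+AAAAAAAAD//////+AAAAAAAAD///////AAAAAAAAD///////gAAAAAAAD///////gAAAAAAAD///////wAAAAAAAD///////8AAAAAAAD////////AAAAAAAD////////wAAAAAAD////////4AAAAAAD//+D////8AAAAAAD/+AAD////AAAAAAD/wAAAf///gAAAAAD/AAAAH///wAAAAAD+AAAAB///4AAAAAD4AAAAA///8AAAAADwAAAAAf//+AAAAADgAAAAAP//+AAAAADgAAAAAH///AAAAADAAAAAAD///gAAAACAAAAAAD///gAAAACAAAAAAD///wAAAAAAAAAAAB///4AAAAAAAAAAAB///4AAAAAAAAAAAB///8AAAAAAAAAAAA///+AAAAAAAAAAAA///+AAAAAAAAAAAA////AAAAAAAAAAAAf///AAAAAAAAAAAAf///gAAAAAAAAAAAf///wAAAAAAAAAAAf///wAAAAAAAAAAAP///4AAAAAAAAAAAP///8AAAAAAAAAAAP///+AAAAAAAAAAAH////AAAAAAAAAAAH////gAAAAAAAAAAH////4AAAAAAAAAAH////8AAAAAAAAAAD/////AAAAAAAAAAD/////4AAAAAAAAAD//////gAAAAAAAAB///////wAAAAAAAB///////8AAAAAAAB///////8AAAAAAAA///////8AAAAAAAA///////8AAAAAAAA///////+AAAAAAAAf//////+AAAAAAAAf///////AAAAAAAAf///////gAAAAAAAf///////gAAAAAAAf///////wAAAAAAAP///////4AAAAAAAP///////8AAAAAAAP////////AAAAAAAP////////gAAAAAAf////////wAAAAAAf////////8AAAAAA//////////AAAAAB//////////wAAAAD//////////+AAAAH///////////wAAAP////////////AAB////////////////////////////////////////7///////////////z///////////////D//////////////+D//////////////4A="/>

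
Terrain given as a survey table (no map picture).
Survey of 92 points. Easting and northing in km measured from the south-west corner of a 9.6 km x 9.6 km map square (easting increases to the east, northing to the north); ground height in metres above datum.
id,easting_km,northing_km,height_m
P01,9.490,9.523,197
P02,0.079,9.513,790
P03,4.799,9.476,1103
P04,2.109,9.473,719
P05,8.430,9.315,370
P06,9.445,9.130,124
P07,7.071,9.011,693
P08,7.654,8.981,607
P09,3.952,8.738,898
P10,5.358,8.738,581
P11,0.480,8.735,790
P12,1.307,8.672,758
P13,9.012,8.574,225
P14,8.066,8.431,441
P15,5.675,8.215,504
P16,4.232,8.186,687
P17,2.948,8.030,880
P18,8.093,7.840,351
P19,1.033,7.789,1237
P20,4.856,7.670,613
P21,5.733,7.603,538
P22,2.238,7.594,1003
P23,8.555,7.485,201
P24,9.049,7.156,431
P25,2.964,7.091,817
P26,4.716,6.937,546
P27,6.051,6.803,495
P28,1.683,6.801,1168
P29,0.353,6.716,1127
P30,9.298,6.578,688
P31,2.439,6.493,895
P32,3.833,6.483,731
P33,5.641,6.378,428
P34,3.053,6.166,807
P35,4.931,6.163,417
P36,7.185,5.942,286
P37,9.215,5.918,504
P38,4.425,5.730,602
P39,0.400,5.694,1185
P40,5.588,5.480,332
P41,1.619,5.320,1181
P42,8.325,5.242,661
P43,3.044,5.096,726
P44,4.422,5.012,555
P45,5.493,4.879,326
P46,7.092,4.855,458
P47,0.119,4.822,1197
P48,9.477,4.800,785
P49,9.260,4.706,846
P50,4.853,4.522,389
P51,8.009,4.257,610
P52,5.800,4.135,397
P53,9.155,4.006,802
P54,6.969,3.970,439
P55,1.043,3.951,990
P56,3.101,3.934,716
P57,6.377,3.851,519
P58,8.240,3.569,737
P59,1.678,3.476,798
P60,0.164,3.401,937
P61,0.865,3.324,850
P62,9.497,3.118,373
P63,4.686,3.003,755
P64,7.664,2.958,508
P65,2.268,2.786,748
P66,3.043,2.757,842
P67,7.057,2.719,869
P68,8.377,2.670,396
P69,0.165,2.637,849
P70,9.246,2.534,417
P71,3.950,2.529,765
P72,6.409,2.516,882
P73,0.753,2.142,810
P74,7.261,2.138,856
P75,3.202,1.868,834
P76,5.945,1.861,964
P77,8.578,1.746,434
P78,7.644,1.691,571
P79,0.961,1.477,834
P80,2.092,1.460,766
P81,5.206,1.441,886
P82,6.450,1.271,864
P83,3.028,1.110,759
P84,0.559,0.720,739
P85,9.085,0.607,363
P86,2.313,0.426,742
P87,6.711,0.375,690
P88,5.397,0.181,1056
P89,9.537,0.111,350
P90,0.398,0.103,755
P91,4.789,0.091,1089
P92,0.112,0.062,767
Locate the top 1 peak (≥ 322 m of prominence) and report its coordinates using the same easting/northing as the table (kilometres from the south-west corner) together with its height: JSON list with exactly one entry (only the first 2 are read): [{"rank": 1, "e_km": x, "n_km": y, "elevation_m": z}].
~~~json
[{"rank": 1, "e_km": 1.06, "n_km": 7.66, "elevation_m": 1289}]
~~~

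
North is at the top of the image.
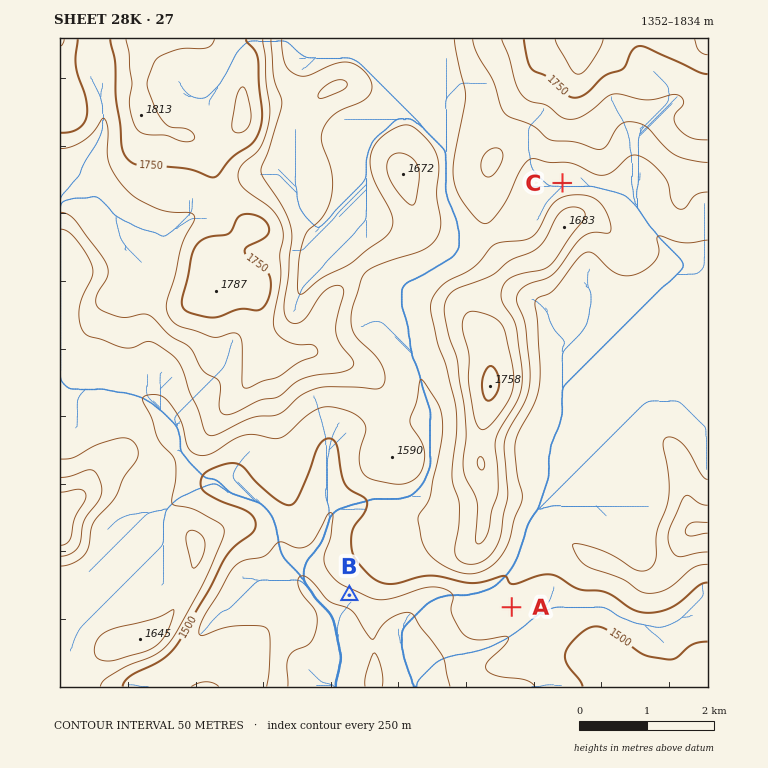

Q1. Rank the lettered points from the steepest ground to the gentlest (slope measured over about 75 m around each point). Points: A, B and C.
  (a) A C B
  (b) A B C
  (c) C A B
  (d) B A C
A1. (d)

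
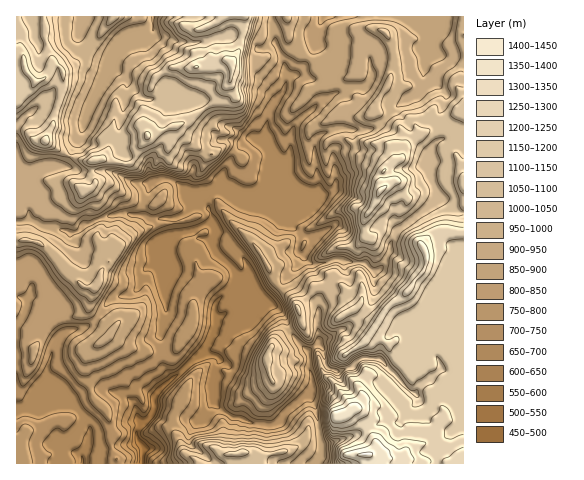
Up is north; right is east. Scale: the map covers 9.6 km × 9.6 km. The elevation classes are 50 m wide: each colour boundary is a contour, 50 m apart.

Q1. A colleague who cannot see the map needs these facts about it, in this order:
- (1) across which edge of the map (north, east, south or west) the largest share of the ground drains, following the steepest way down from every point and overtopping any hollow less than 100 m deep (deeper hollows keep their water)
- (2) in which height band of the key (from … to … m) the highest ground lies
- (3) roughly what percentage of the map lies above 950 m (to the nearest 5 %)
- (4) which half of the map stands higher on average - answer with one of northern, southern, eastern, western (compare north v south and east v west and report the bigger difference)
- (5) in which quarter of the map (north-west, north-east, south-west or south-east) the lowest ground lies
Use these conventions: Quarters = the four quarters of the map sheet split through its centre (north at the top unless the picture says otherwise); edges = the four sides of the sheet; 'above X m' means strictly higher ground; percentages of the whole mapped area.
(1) Drainage is mainly to the south: more ground falls towards that edge than towards any other.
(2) The highest ground lies in the 1400–1450 m band.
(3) Roughly 45 % of the ground is higher than 950 m.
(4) On average the eastern half of the map is the higher ground.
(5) Look to the south-west quarter for the lowest ground.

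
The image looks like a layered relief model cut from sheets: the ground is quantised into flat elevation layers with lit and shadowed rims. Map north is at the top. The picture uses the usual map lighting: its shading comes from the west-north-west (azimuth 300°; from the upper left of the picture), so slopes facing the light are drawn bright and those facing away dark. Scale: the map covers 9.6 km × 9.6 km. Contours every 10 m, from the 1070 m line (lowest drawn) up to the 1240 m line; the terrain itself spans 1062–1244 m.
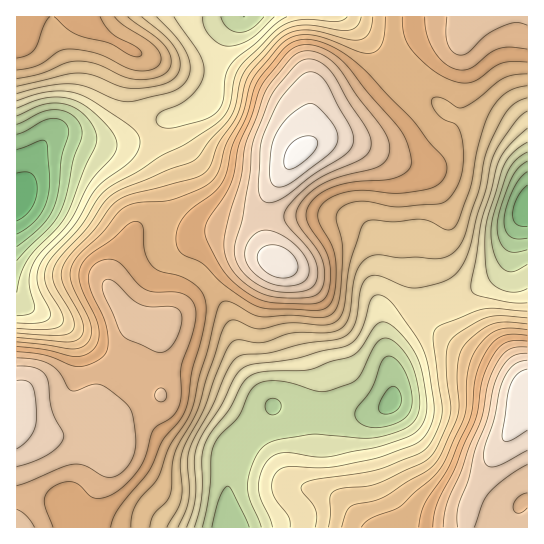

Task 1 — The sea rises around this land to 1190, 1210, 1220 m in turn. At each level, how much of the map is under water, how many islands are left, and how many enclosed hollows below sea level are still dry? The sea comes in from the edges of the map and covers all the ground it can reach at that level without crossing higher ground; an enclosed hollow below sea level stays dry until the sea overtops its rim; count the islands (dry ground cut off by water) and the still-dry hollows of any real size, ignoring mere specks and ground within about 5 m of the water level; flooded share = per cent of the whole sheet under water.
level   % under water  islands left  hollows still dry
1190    72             1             0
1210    90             1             0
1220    94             2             0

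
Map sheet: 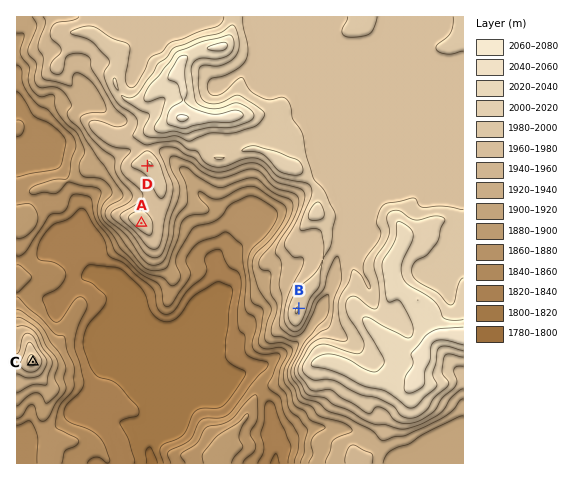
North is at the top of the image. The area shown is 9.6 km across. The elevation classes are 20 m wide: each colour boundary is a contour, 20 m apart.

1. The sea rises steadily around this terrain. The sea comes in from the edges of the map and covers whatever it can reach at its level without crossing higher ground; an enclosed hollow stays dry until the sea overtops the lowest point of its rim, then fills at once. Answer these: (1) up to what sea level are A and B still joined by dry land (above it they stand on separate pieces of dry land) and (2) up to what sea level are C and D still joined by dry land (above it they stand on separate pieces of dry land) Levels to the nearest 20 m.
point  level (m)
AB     1980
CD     1860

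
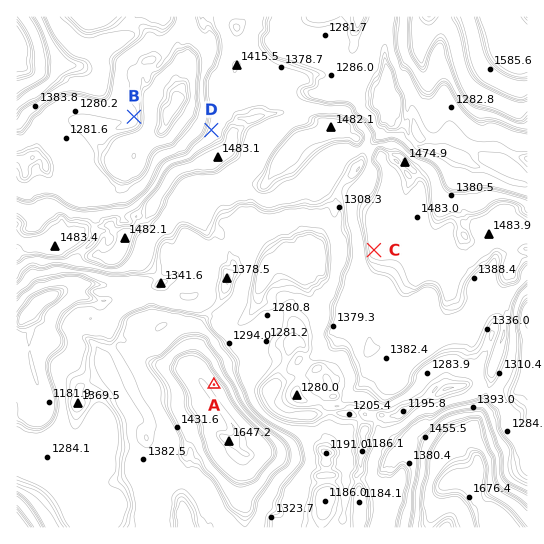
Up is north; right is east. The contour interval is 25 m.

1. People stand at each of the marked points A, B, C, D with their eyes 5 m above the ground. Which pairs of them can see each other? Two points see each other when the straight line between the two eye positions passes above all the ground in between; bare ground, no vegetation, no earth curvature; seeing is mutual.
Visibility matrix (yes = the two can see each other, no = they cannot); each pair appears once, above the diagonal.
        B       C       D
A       no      yes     no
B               no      yes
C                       no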